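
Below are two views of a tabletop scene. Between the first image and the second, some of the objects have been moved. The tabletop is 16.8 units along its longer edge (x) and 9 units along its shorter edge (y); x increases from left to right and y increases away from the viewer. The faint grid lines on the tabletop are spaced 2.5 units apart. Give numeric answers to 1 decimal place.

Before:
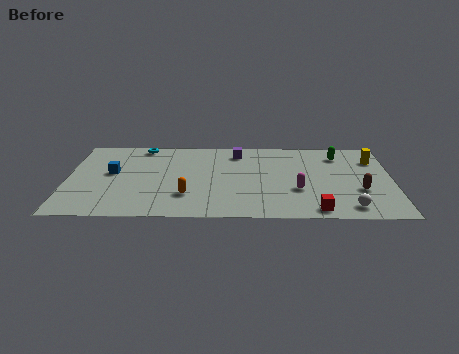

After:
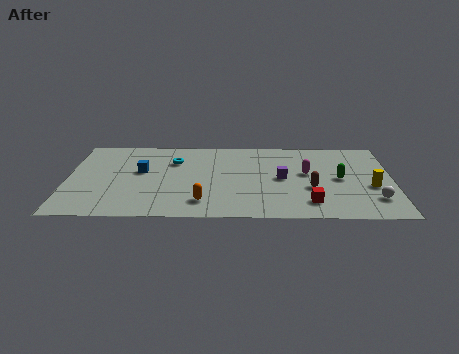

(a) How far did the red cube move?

0.9

The red cube moved from about (12.8, 1.0) to (12.5, 1.8), a distance of √(0.3² + 0.8²) ≈ 0.9.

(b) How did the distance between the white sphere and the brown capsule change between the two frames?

+1.4

Before: roughly 2.0 units apart; after: 3.4. That's 1.4 units further apart.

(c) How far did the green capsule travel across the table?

2.7

From (14.1, 7.2) to (14.1, 4.5), the green capsule covered √(0.0² + 2.7²) ≈ 2.7 units.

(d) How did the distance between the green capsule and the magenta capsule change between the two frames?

-2.8

They were about 4.6 units apart before and 1.8 after — 2.8 units closer together.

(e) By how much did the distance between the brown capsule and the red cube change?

-1.6

They were about 3.2 units apart before and 1.6 after — 1.6 units closer together.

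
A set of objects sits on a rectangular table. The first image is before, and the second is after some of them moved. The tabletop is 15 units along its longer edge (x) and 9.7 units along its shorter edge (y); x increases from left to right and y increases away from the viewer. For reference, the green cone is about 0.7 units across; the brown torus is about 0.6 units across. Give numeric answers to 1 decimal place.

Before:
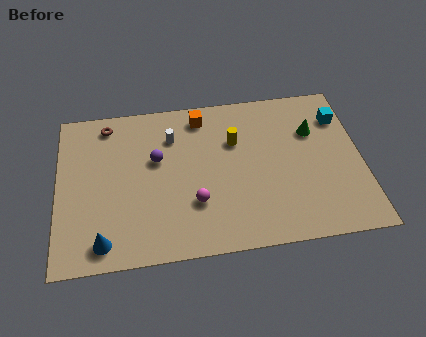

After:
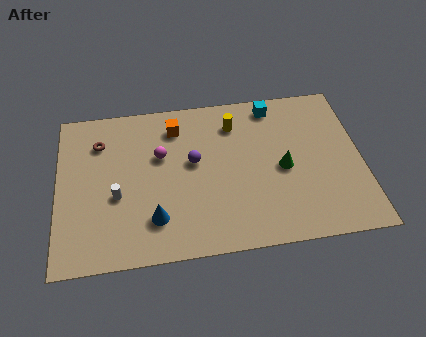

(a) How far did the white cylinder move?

4.3

The white cylinder moved from about (5.7, 7.2) to (2.9, 3.9), a distance of √(2.8² + 3.3²) ≈ 4.3.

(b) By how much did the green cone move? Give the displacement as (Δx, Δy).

(-1.6, -2.1)

From the two frames, the green cone sits at roughly (12.7, 6.6) before and (11.1, 4.5) after.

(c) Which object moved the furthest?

the white cylinder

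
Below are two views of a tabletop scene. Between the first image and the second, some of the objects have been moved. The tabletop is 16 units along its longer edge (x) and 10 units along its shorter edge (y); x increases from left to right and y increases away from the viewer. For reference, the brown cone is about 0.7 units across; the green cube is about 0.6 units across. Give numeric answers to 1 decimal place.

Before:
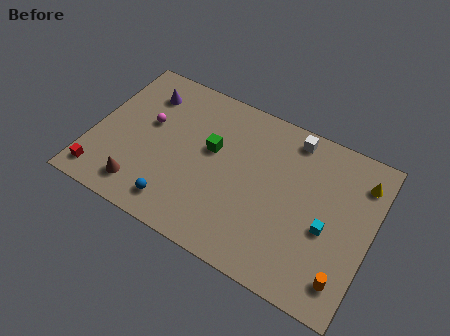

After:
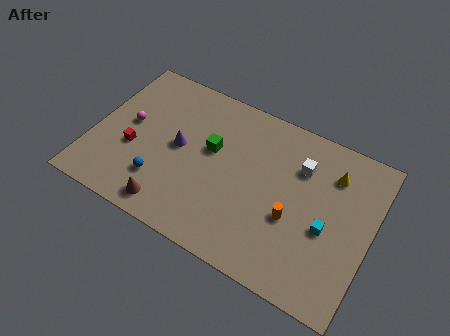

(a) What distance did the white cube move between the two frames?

1.7

From (11.0, 8.8) to (11.7, 7.2), the white cube covered √(0.7² + 1.6²) ≈ 1.7 units.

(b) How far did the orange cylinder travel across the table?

3.8

From (14.9, 1.8) to (11.7, 3.9), the orange cylinder covered √(3.2² + 2.1²) ≈ 3.8 units.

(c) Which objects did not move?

the cyan cube and the green cube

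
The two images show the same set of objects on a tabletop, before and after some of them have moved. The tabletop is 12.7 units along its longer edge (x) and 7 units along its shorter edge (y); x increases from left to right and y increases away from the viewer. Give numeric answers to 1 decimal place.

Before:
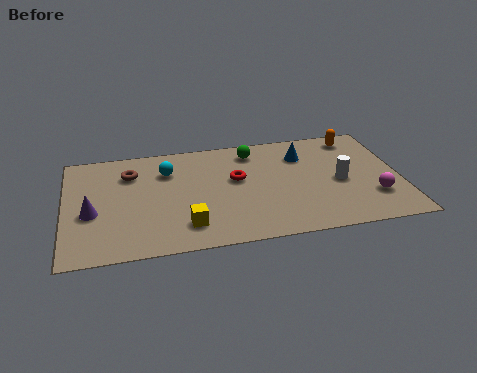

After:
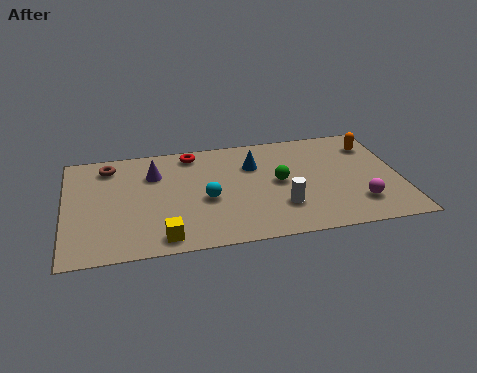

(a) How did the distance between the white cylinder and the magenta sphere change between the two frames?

+1.2

The distance was about 1.7 in the first image and 2.9 in the second, so they moved 1.2 units further apart.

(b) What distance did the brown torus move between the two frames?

1.0

The brown torus was near (2.5, 5.2) before and (1.7, 5.8) after, so it travelled √(0.8² + 0.6²) ≈ 1.0 units.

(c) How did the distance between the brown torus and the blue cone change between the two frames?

-1.0

Before: roughly 6.6 units apart; after: 5.6. That's 1.0 units closer together.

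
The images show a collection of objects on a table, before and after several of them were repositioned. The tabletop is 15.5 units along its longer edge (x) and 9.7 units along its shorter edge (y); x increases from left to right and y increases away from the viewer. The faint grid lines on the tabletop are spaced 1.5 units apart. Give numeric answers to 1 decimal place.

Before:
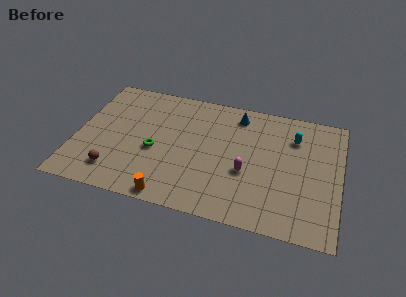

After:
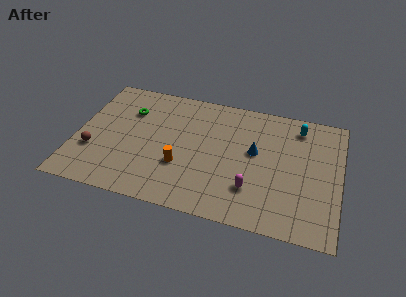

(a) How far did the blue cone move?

3.0

The blue cone moved from about (9.3, 8.2) to (10.5, 5.5), a distance of √(1.2² + 2.7²) ≈ 3.0.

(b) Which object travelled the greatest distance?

the green torus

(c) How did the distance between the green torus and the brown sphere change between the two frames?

+1.0

The distance was about 3.1 in the first image and 4.1 in the second, so they moved 1.0 units further apart.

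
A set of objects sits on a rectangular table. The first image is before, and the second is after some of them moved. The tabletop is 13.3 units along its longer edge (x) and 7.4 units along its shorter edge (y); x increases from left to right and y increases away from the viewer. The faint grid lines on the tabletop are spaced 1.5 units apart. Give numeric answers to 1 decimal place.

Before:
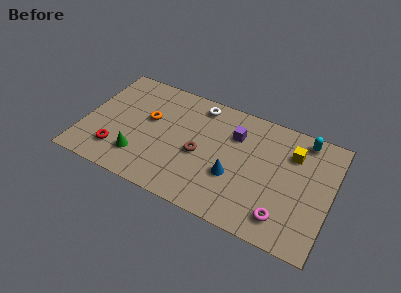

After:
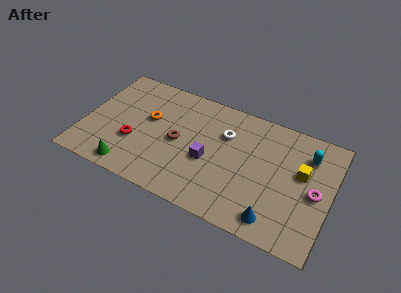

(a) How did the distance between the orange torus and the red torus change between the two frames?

-1.1

The distance was about 3.0 in the first image and 1.9 in the second, so they moved 1.1 units closer together.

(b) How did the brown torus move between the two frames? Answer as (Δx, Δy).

(-1.2, 0.3)

The brown torus started near (6.3, 3.3) and ended near (5.1, 3.6).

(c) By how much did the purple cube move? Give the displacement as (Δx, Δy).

(-1.2, -2.2)

The purple cube was at about (8.0, 5.3) and moved to about (6.8, 3.1).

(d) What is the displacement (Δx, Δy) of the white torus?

(1.6, -1.3)

The white torus started near (5.9, 6.4) and ended near (7.5, 5.1).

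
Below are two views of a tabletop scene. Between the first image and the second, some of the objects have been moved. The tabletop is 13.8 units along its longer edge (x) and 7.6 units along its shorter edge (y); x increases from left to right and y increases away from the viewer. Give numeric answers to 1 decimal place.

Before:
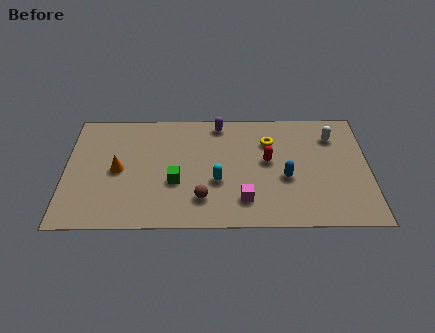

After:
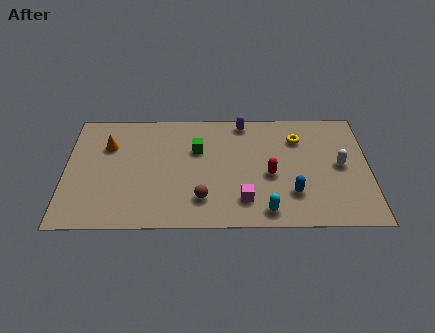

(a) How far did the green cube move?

2.3

From (5.0, 2.9) to (6.0, 5.0), the green cube covered √(1.0² + 2.1²) ≈ 2.3 units.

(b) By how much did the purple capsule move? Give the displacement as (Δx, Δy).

(1.1, 0.1)

The purple capsule was at about (7.0, 6.7) and moved to about (8.1, 6.8).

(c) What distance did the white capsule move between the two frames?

1.9

The white capsule moved from about (12.2, 5.8) to (12.5, 3.9), a distance of √(0.3² + 1.9²) ≈ 1.9.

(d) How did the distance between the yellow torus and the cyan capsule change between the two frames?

+1.4

They were about 3.5 units apart before and 4.9 after — 1.4 units further apart.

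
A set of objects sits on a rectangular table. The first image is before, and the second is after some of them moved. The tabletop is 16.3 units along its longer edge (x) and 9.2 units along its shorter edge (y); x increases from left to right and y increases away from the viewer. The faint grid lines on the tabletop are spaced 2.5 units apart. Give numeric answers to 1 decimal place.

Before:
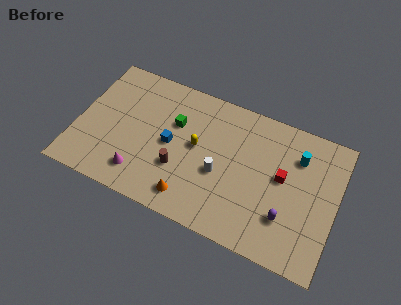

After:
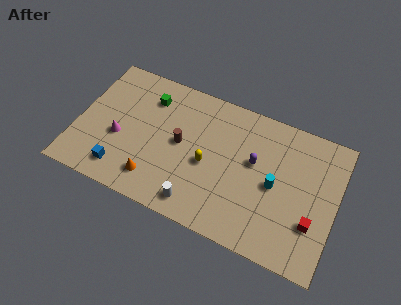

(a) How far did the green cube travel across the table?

2.1

The green cube was near (6.0, 6.0) before and (4.2, 7.1) after, so it travelled √(1.8² + 1.1²) ≈ 2.1 units.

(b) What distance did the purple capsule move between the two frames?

3.6

From (13.4, 2.6) to (11.1, 5.4), the purple capsule covered √(2.3² + 2.8²) ≈ 3.6 units.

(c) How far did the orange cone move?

2.3

From (7.5, 1.5) to (5.2, 1.8), the orange cone covered √(2.3² + 0.3²) ≈ 2.3 units.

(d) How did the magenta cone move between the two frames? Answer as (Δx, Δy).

(-1.6, 1.9)

From the two frames, the magenta cone sits at roughly (4.3, 1.8) before and (2.7, 3.7) after.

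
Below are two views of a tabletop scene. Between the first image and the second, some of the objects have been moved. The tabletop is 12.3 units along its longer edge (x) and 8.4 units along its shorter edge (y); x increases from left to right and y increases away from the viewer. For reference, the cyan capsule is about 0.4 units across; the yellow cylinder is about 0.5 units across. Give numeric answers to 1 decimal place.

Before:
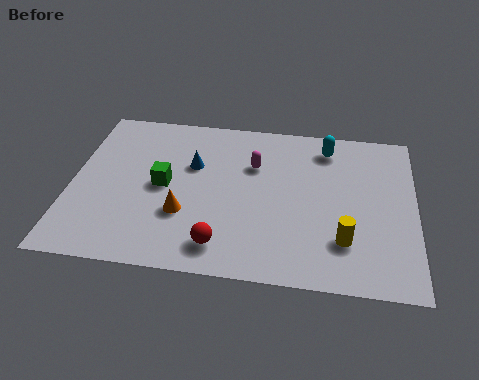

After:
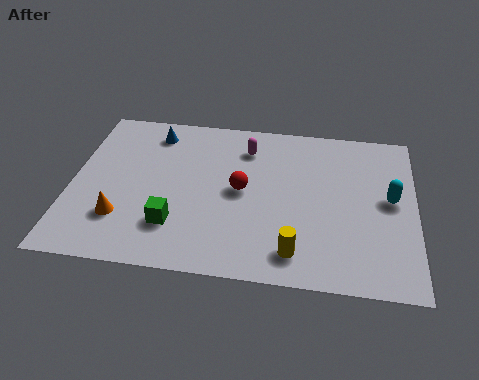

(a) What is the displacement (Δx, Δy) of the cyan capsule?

(2.3, -2.5)

The cyan capsule was at about (9.1, 7.0) and moved to about (11.4, 4.5).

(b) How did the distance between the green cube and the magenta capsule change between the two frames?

+1.5

Before: roughly 3.5 units apart; after: 5.0. That's 1.5 units further apart.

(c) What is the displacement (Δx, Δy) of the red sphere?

(0.6, 2.9)

From the two frames, the red sphere sits at roughly (5.5, 1.4) before and (6.1, 4.3) after.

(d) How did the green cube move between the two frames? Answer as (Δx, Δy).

(0.5, -2.0)

The green cube started near (3.3, 4.2) and ended near (3.8, 2.2).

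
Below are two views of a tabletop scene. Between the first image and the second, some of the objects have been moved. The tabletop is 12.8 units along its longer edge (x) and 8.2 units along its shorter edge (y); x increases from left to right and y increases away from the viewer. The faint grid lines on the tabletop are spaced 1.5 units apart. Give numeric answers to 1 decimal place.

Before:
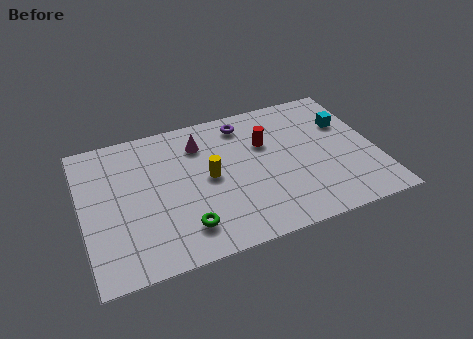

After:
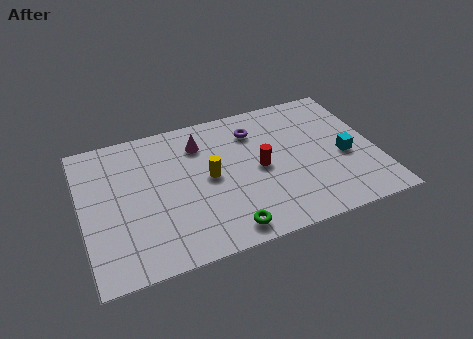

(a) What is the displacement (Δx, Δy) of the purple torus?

(0.4, -0.6)

The purple torus was at about (7.3, 6.9) and moved to about (7.7, 6.3).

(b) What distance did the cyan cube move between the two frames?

2.0

From (11.7, 5.5) to (11.4, 3.5), the cyan cube covered √(0.3² + 2.0²) ≈ 2.0 units.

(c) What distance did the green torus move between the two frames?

1.8

The green torus moved from about (4.2, 1.7) to (5.9, 1.0), a distance of √(1.7² + 0.7²) ≈ 1.8.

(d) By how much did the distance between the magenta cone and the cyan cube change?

+0.3

The distance was about 6.4 in the first image and 6.7 in the second, so they moved 0.3 units further apart.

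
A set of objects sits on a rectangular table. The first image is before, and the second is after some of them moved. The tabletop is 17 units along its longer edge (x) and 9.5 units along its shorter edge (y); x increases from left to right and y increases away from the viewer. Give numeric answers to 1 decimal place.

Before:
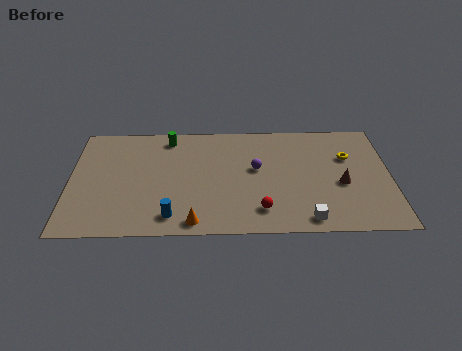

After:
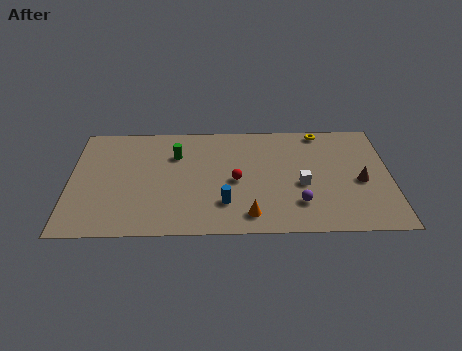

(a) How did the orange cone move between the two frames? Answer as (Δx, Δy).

(2.9, 0.5)

The orange cone was at about (6.6, 1.0) and moved to about (9.5, 1.5).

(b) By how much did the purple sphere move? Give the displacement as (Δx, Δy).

(2.2, -3.0)

The purple sphere started near (9.9, 5.4) and ended near (12.1, 2.4).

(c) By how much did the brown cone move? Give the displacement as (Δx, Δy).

(1.0, 0.2)

The brown cone started near (14.4, 4.0) and ended near (15.4, 4.2).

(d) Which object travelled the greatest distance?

the purple sphere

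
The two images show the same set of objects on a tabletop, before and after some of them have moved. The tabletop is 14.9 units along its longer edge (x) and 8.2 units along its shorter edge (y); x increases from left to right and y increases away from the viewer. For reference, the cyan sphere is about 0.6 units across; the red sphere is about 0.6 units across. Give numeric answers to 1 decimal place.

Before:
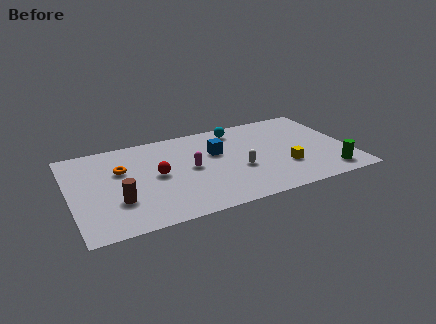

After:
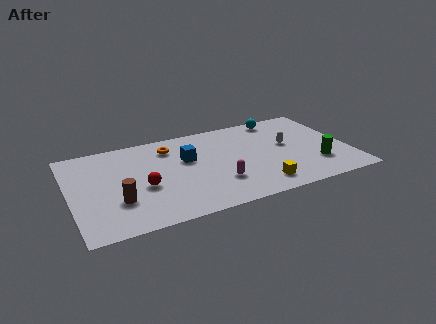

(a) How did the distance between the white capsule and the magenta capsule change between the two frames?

+1.9

Before: roughly 2.7 units apart; after: 4.6. That's 1.9 units further apart.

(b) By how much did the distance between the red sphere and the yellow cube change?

-0.6

Before: roughly 6.9 units apart; after: 6.3. That's 0.6 units closer together.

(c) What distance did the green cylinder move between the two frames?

1.1

The green cylinder moved from about (13.5, 1.3) to (13.0, 2.3), a distance of √(0.5² + 1.0²) ≈ 1.1.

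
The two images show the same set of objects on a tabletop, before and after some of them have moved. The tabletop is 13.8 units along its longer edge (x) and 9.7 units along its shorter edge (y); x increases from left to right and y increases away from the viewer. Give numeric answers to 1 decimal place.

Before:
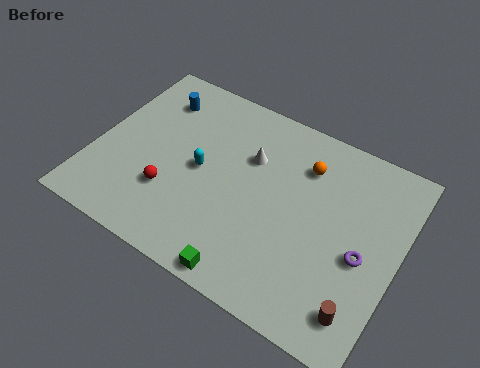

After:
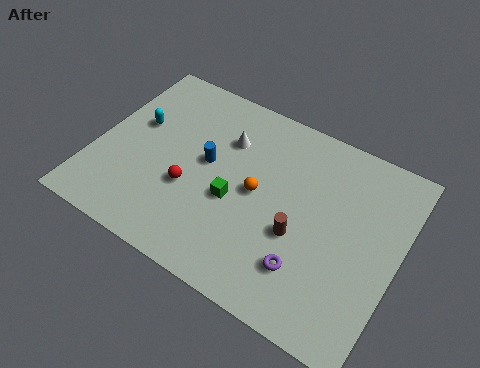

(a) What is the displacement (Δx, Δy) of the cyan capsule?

(-3.2, 1.0)

The cyan capsule started near (4.8, 4.8) and ended near (1.6, 5.8).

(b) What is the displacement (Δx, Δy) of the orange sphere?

(-1.8, -2.4)

The orange sphere was at about (9.2, 7.3) and moved to about (7.4, 4.9).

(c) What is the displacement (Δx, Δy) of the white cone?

(-1.2, 0.4)

The white cone started near (6.8, 6.5) and ended near (5.6, 6.9).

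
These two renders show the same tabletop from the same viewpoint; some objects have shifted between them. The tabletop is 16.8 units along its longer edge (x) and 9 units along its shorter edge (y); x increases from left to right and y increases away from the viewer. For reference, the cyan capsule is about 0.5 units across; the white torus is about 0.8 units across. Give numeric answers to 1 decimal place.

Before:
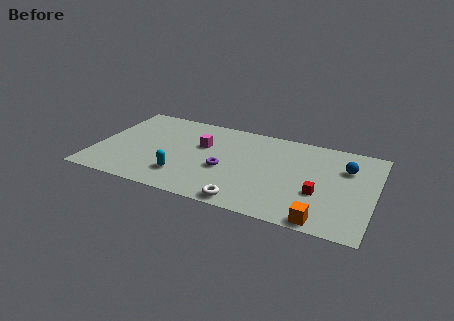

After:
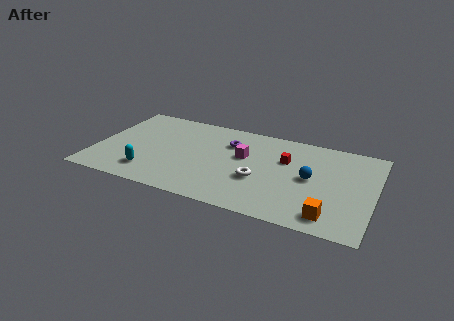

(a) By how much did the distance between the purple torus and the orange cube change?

+1.5

They were about 6.8 units apart before and 8.3 after — 1.5 units further apart.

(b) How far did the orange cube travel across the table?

0.7

The orange cube was near (14.0, 0.8) before and (14.4, 1.4) after, so it travelled √(0.4² + 0.6²) ≈ 0.7 units.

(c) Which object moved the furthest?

the red cube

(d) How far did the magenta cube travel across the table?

2.6

The magenta cube was near (6.3, 5.7) before and (8.9, 5.4) after, so it travelled √(2.6² + 0.3²) ≈ 2.6 units.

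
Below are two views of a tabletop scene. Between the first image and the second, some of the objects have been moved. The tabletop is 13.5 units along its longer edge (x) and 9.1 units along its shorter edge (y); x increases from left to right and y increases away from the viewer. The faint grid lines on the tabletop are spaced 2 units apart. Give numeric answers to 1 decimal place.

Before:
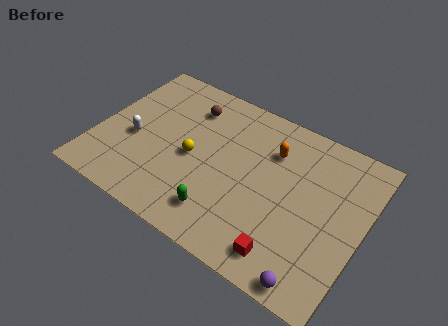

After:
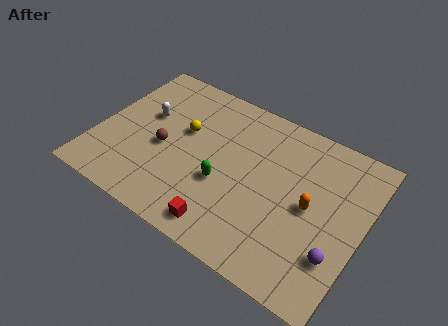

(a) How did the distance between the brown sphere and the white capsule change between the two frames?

-2.1

Before: roughly 4.0 units apart; after: 1.9. That's 2.1 units closer together.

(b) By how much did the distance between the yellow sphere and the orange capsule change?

+2.4

They were about 4.4 units apart before and 6.8 after — 2.4 units further apart.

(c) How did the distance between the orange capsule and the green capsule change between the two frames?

-0.7

The distance was about 5.1 in the first image and 4.4 in the second, so they moved 0.7 units closer together.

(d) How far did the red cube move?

3.1

The red cube was near (10.2, 1.4) before and (7.1, 1.2) after, so it travelled √(3.1² + 0.2²) ≈ 3.1 units.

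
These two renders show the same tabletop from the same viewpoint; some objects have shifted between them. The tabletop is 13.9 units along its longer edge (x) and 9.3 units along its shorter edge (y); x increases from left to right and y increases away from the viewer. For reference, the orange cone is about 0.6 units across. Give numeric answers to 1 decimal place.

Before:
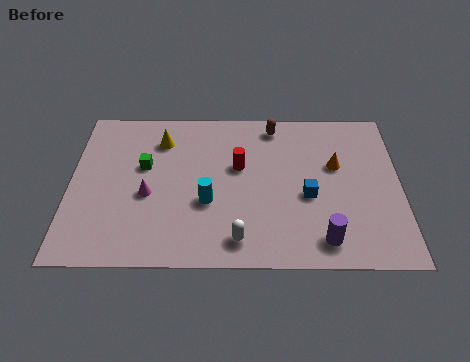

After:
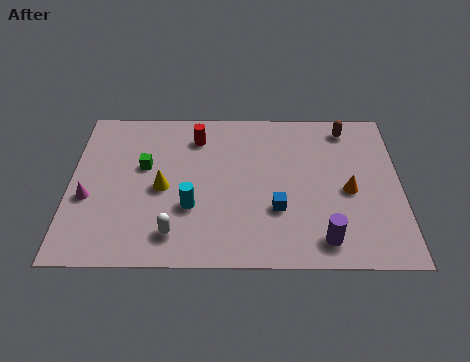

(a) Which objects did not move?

the green cube and the purple cylinder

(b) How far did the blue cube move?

1.5

The blue cube was near (10.0, 3.9) before and (8.7, 3.1) after, so it travelled √(1.3² + 0.8²) ≈ 1.5 units.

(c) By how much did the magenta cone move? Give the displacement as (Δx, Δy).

(-2.5, -0.2)

From the two frames, the magenta cone sits at roughly (3.3, 3.9) before and (0.8, 3.7) after.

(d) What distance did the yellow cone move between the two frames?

2.9

From (3.8, 7.2) to (3.9, 4.3), the yellow cone covered √(0.1² + 2.9²) ≈ 2.9 units.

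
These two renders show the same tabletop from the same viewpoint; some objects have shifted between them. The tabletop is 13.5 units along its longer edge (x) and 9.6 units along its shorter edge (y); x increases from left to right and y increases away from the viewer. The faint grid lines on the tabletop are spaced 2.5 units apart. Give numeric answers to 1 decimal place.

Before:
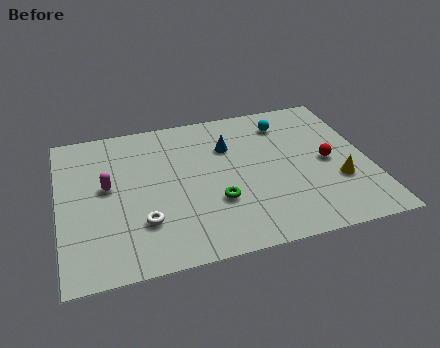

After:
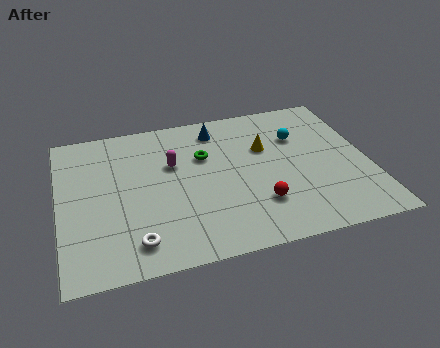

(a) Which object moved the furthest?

the yellow cone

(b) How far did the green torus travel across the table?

3.1

The green torus was near (6.7, 3.2) before and (6.4, 6.3) after, so it travelled √(0.3² + 3.1²) ≈ 3.1 units.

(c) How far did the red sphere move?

3.8

The red sphere moved from about (11.7, 4.6) to (8.5, 2.6), a distance of √(3.2² + 2.0²) ≈ 3.8.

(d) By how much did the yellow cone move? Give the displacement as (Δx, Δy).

(-2.9, 3.0)

The yellow cone was at about (12.0, 3.2) and moved to about (9.1, 6.2).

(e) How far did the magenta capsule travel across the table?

3.0

The magenta capsule moved from about (2.1, 5.3) to (5.0, 6.1), a distance of √(2.9² + 0.8²) ≈ 3.0.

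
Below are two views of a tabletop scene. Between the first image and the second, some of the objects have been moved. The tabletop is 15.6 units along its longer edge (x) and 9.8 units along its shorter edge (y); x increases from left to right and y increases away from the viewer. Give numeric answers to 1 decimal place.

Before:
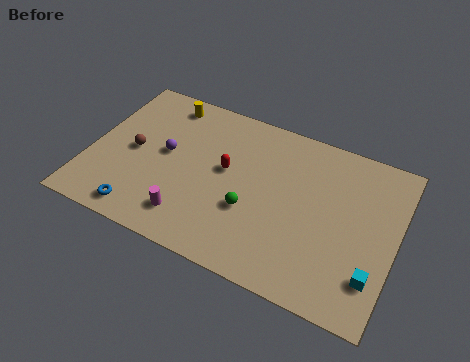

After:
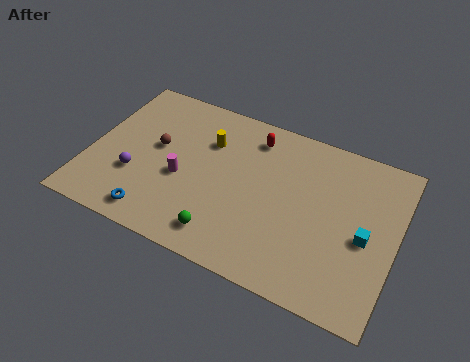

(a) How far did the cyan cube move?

2.1

From (14.7, 2.4) to (14.1, 4.4), the cyan cube covered √(0.6² + 2.0²) ≈ 2.1 units.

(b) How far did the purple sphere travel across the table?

2.4

The purple sphere was near (3.8, 5.3) before and (2.5, 3.3) after, so it travelled √(1.3² + 2.0²) ≈ 2.4 units.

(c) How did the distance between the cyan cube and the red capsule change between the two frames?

-1.3

The distance was about 8.4 in the first image and 7.1 in the second, so they moved 1.3 units closer together.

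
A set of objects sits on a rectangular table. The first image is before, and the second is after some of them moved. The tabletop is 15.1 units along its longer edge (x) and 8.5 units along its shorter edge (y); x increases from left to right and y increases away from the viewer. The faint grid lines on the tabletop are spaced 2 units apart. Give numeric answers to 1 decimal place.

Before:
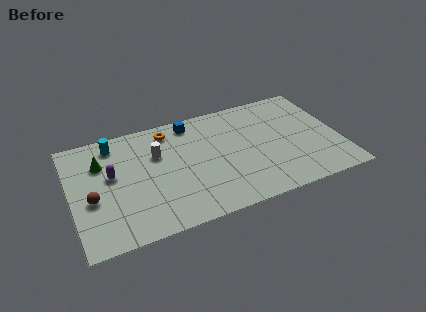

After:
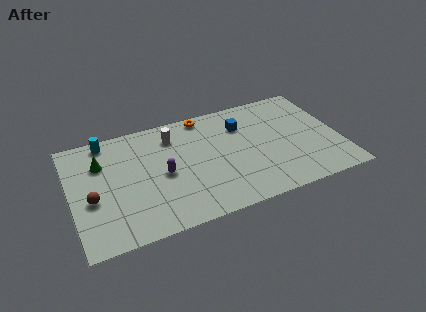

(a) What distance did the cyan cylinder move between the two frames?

0.6

The cyan cylinder moved from about (2.6, 7.2) to (2.2, 7.6), a distance of √(0.4² + 0.4²) ≈ 0.6.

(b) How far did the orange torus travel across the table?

2.2

The orange torus was near (5.7, 7.2) before and (7.8, 7.7) after, so it travelled √(2.1² + 0.5²) ≈ 2.2 units.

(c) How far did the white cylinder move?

1.5

The white cylinder was near (4.9, 5.6) before and (5.9, 6.7) after, so it travelled √(1.0² + 1.1²) ≈ 1.5 units.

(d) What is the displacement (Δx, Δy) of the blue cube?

(2.8, -1.2)

The blue cube was at about (7.0, 7.4) and moved to about (9.8, 6.2).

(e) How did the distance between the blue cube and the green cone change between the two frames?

+2.6

They were about 5.4 units apart before and 8.0 after — 2.6 units further apart.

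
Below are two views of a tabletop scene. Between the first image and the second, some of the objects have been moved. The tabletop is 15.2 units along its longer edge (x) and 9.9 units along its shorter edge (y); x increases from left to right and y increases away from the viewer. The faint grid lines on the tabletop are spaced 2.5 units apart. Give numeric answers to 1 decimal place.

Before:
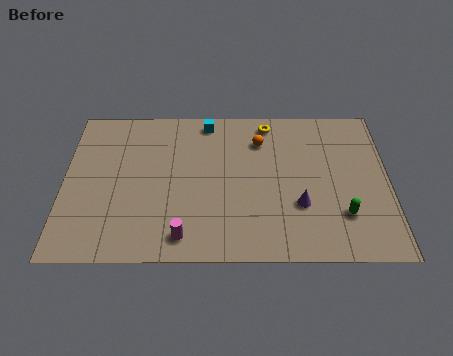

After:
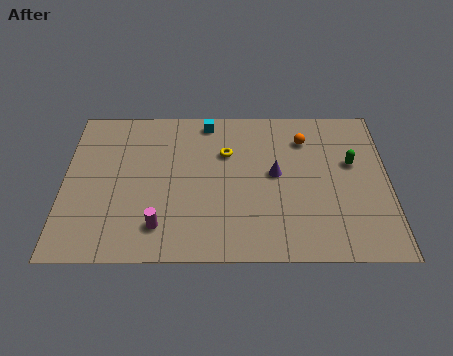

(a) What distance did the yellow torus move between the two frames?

2.8

From (9.6, 8.7) to (7.6, 6.7), the yellow torus covered √(2.0² + 2.0²) ≈ 2.8 units.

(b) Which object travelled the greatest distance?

the green capsule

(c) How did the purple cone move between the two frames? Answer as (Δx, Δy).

(-1.1, 2.0)

The purple cone was at about (11.0, 3.3) and moved to about (9.9, 5.3).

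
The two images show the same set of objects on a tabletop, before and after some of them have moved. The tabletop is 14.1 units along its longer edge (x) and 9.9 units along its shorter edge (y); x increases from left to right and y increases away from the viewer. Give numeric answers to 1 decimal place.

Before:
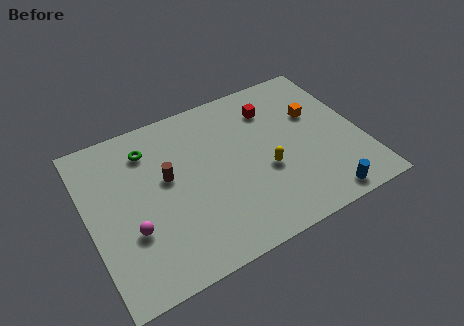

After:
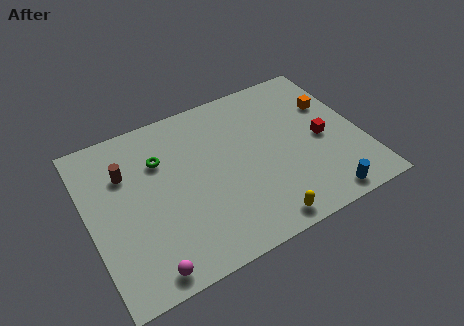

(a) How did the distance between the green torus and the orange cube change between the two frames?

+0.3

Before: roughly 8.7 units apart; after: 9.0. That's 0.3 units further apart.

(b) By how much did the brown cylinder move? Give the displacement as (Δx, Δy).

(-2.0, 1.2)

The brown cylinder was at about (4.1, 5.7) and moved to about (2.1, 6.9).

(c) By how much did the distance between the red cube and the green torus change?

+2.0

The distance was about 6.5 in the first image and 8.5 in the second, so they moved 2.0 units further apart.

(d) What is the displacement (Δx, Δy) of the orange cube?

(0.9, 0.3)

The orange cube started near (12.0, 6.3) and ended near (12.9, 6.6).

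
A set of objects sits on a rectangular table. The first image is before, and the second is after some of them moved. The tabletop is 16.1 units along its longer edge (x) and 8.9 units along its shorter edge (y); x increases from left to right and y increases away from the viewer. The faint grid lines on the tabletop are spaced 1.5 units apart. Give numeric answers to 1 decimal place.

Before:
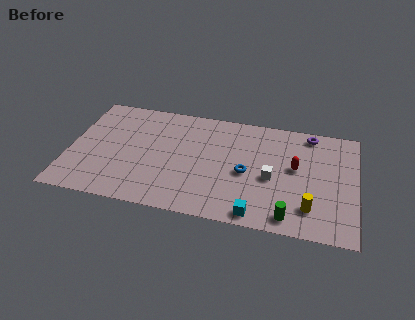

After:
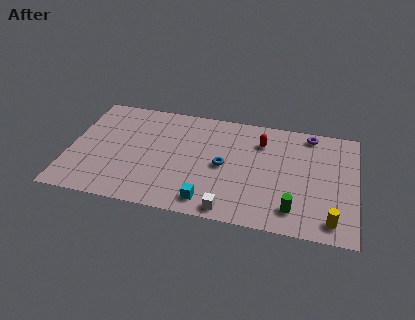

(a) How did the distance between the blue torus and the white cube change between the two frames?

+2.0

Before: roughly 1.4 units apart; after: 3.4. That's 2.0 units further apart.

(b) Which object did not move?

the purple torus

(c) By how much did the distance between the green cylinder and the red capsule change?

+1.5

Before: roughly 3.9 units apart; after: 5.4. That's 1.5 units further apart.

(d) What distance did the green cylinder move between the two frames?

0.6

From (12.5, 1.1) to (12.7, 1.7), the green cylinder covered √(0.2² + 0.6²) ≈ 0.6 units.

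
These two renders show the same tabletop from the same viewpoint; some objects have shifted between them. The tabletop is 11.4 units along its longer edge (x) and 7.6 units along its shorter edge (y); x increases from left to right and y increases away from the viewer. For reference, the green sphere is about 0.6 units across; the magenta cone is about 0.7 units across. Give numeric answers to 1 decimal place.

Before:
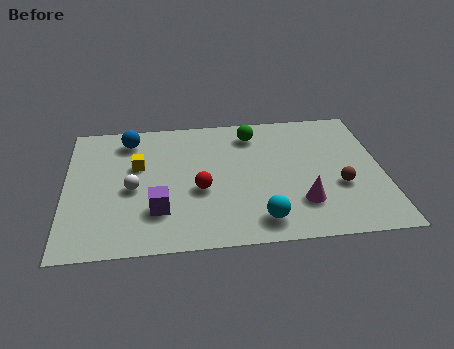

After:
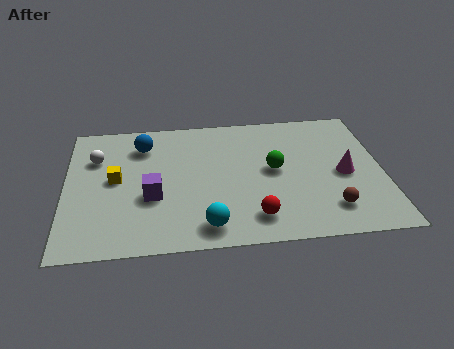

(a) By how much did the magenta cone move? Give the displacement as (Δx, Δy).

(1.6, 1.5)

The magenta cone was at about (8.4, 2.0) and moved to about (10.0, 3.5).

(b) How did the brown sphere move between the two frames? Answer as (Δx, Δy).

(-0.4, -1.2)

The brown sphere was at about (9.8, 2.8) and moved to about (9.4, 1.6).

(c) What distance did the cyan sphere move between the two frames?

1.9

The cyan sphere moved from about (6.9, 1.2) to (5.0, 1.1), a distance of √(1.9² + 0.1²) ≈ 1.9.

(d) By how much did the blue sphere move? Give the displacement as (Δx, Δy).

(0.5, -0.4)

The blue sphere was at about (2.3, 6.3) and moved to about (2.8, 5.9).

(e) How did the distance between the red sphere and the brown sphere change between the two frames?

-2.3

They were about 5.0 units apart before and 2.7 after — 2.3 units closer together.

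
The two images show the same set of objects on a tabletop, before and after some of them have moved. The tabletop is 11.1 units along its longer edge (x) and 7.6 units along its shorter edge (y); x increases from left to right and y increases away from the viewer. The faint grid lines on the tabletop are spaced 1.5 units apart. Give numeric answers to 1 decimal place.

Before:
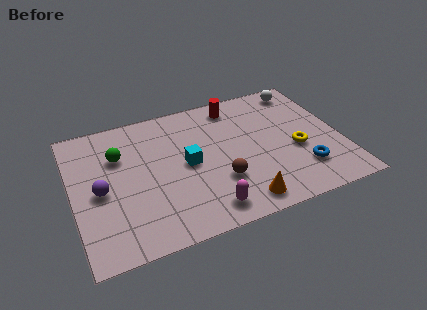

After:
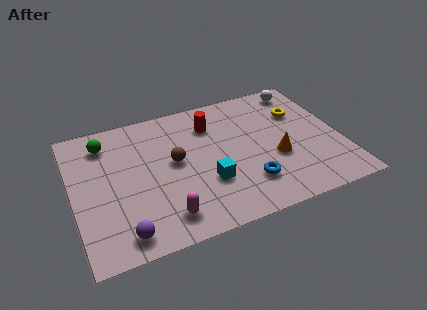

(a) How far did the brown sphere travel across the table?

2.4

The brown sphere moved from about (5.9, 2.4) to (4.2, 4.1), a distance of √(1.7² + 1.7²) ≈ 2.4.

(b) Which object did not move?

the white sphere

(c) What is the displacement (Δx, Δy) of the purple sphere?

(0.7, -2.5)

The purple sphere was at about (1.1, 3.5) and moved to about (1.8, 1.0).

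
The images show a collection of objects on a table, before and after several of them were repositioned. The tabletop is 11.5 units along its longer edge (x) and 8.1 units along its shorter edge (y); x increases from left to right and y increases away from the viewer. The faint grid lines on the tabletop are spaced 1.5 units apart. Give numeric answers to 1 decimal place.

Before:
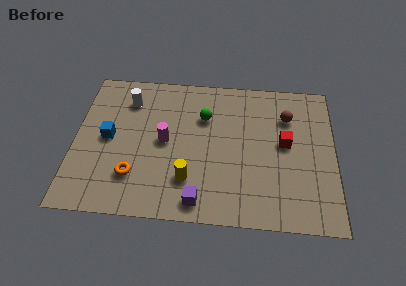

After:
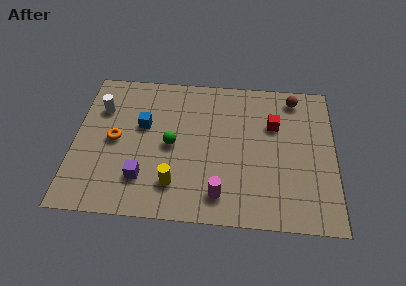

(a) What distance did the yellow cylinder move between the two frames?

0.7

From (5.1, 2.1) to (4.5, 1.8), the yellow cylinder covered √(0.6² + 0.3²) ≈ 0.7 units.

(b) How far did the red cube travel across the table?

1.1

The red cube was near (9.3, 4.4) before and (8.8, 5.4) after, so it travelled √(0.5² + 1.0²) ≈ 1.1 units.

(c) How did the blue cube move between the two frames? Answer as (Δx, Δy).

(1.5, 0.8)

The blue cube was at about (1.5, 4.1) and moved to about (3.0, 4.9).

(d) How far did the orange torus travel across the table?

2.1

From (2.7, 2.1) to (1.8, 4.0), the orange torus covered √(0.9² + 1.9²) ≈ 2.1 units.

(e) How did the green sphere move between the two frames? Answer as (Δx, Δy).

(-1.4, -1.7)

From the two frames, the green sphere sits at roughly (5.7, 5.6) before and (4.3, 3.9) after.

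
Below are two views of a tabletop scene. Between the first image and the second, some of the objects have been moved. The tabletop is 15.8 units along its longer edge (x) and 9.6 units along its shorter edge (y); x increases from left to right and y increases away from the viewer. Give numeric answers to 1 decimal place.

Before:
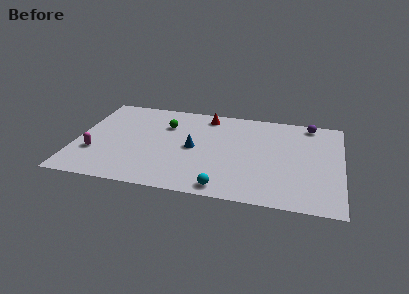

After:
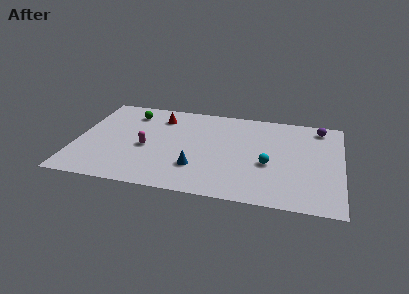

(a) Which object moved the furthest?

the cyan sphere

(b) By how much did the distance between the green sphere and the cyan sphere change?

+2.4

They were about 6.9 units apart before and 9.3 after — 2.4 units further apart.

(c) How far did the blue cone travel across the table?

2.0

The blue cone was near (7.0, 4.7) before and (7.3, 2.7) after, so it travelled √(0.3² + 2.0²) ≈ 2.0 units.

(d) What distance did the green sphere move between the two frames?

2.4

The green sphere moved from about (5.2, 6.8) to (3.0, 7.7), a distance of √(2.2² + 0.9²) ≈ 2.4.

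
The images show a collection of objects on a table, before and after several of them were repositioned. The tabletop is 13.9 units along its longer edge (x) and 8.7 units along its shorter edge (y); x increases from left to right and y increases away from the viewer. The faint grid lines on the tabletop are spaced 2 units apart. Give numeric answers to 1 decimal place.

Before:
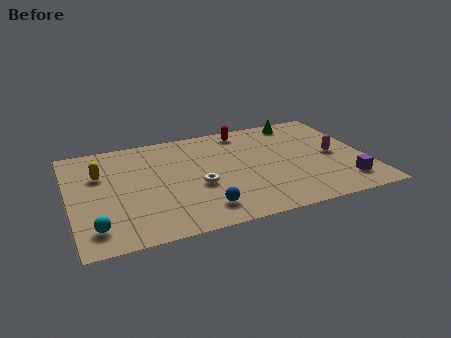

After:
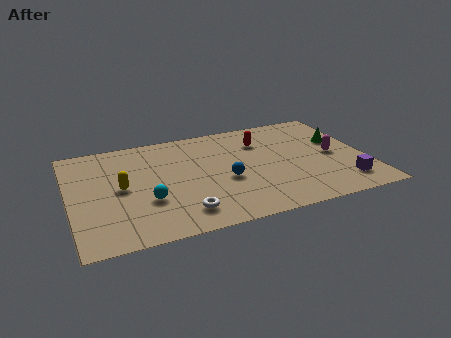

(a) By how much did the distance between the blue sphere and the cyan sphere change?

-1.2

Before: roughly 4.9 units apart; after: 3.7. That's 1.2 units closer together.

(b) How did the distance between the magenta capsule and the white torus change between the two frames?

+1.3

Before: roughly 6.5 units apart; after: 7.8. That's 1.3 units further apart.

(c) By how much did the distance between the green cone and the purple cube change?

-2.5

Before: roughly 6.2 units apart; after: 3.7. That's 2.5 units closer together.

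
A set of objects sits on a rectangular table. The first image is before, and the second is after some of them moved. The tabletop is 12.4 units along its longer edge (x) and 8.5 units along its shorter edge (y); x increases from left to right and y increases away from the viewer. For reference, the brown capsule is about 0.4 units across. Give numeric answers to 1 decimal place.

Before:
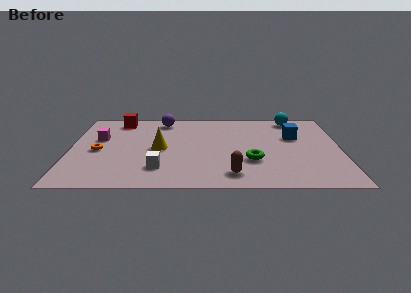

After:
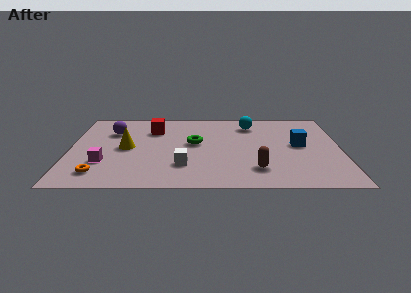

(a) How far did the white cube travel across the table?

1.1

The white cube was near (4.1, 2.0) before and (5.2, 2.3) after, so it travelled √(1.1² + 0.3²) ≈ 1.1 units.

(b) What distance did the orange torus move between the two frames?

2.4

The orange torus was near (1.3, 3.9) before and (1.4, 1.5) after, so it travelled √(0.1² + 2.4²) ≈ 2.4 units.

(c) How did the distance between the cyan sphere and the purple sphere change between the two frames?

+0.3

They were about 6.1 units apart before and 6.4 after — 0.3 units further apart.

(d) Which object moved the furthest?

the green torus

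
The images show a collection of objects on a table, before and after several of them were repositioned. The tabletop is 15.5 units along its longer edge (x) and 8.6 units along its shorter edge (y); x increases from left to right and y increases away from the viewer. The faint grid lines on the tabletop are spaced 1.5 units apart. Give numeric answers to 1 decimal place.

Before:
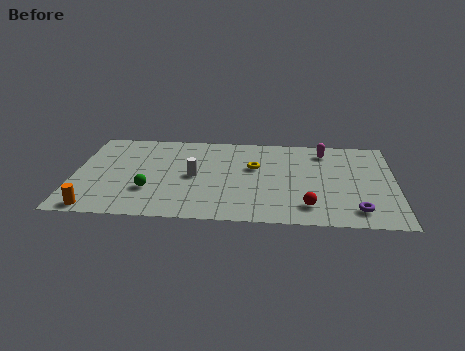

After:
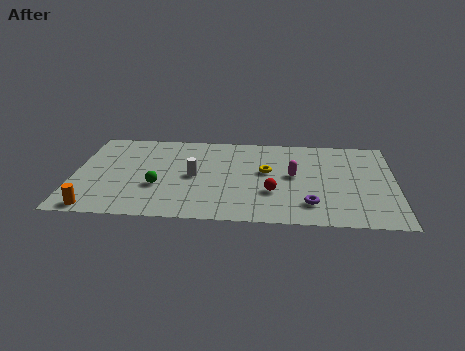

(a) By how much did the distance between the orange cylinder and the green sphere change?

+0.6

They were about 3.1 units apart before and 3.7 after — 0.6 units further apart.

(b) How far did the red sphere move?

2.1

From (11.3, 1.7) to (9.6, 2.9), the red sphere covered √(1.7² + 1.2²) ≈ 2.1 units.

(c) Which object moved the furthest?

the magenta capsule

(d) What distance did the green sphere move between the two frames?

0.6

From (3.7, 2.7) to (4.1, 3.1), the green sphere covered √(0.4² + 0.4²) ≈ 0.6 units.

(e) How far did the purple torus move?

2.2

The purple torus was near (13.6, 1.5) before and (11.4, 1.9) after, so it travelled √(2.2² + 0.4²) ≈ 2.2 units.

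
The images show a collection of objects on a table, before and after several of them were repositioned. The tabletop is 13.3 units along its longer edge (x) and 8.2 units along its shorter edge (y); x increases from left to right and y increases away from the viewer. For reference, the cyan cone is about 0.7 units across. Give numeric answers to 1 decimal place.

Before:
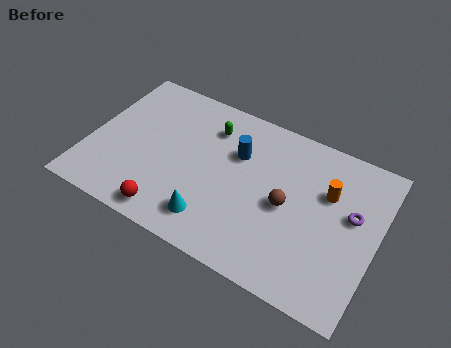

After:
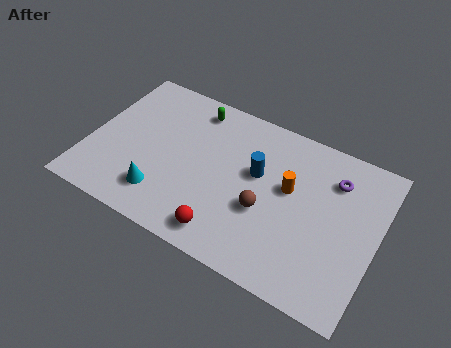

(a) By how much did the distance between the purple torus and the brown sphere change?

+1.1

They were about 3.0 units apart before and 4.1 after — 1.1 units further apart.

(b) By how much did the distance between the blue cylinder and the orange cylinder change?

-2.7

They were about 4.2 units apart before and 1.5 after — 2.7 units closer together.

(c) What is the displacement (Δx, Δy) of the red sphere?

(2.6, 0.2)

The red sphere started near (4.2, 1.0) and ended near (6.8, 1.2).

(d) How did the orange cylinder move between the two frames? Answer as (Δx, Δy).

(-1.7, -0.6)

The orange cylinder started near (10.9, 5.4) and ended near (9.2, 4.8).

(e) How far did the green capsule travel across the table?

1.1

The green capsule was near (5.3, 6.3) before and (4.4, 7.0) after, so it travelled √(0.9² + 0.7²) ≈ 1.1 units.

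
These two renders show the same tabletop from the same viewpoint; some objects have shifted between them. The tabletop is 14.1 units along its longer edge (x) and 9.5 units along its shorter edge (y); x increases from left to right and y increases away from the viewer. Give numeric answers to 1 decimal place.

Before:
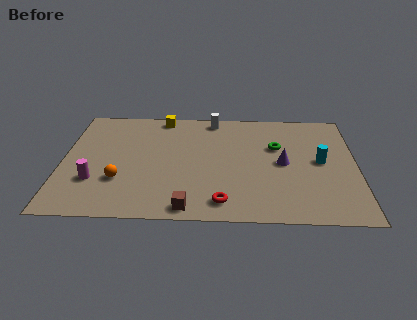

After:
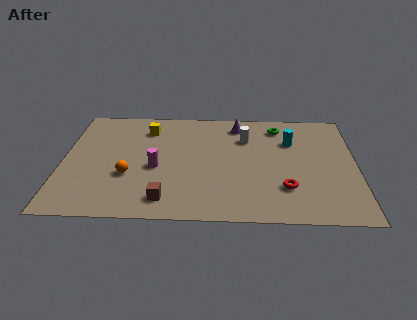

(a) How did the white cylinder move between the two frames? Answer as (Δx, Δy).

(1.6, -1.7)

From the two frames, the white cylinder sits at roughly (7.2, 8.5) before and (8.8, 6.8) after.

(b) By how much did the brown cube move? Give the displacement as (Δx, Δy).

(-1.1, 0.6)

The brown cube was at about (6.1, 0.9) and moved to about (5.0, 1.5).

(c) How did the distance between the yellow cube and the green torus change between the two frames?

+0.3

Before: roughly 6.1 units apart; after: 6.4. That's 0.3 units further apart.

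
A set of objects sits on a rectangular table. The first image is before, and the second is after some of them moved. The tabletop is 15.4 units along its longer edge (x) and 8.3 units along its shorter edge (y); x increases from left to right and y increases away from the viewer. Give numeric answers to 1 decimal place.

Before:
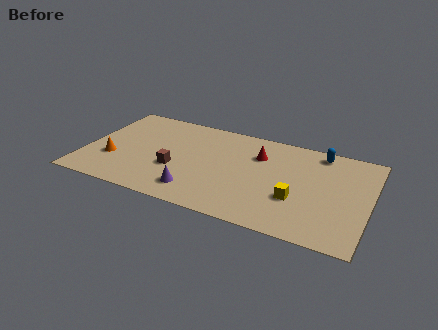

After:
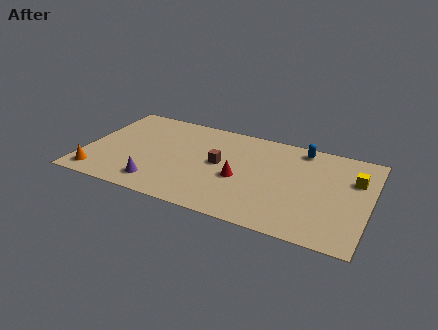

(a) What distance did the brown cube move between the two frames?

2.6

The brown cube was near (5.0, 3.1) before and (7.3, 4.4) after, so it travelled √(2.3² + 1.3²) ≈ 2.6 units.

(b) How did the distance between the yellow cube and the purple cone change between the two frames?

+5.6

They were about 5.5 units apart before and 11.1 after — 5.6 units further apart.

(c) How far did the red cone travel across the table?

2.5

The red cone moved from about (9.3, 5.9) to (8.5, 3.5), a distance of √(0.8² + 2.4²) ≈ 2.5.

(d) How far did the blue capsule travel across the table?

1.0

The blue capsule was near (12.5, 7.3) before and (11.5, 7.3) after, so it travelled √(1.0² + 0.0²) ≈ 1.0 units.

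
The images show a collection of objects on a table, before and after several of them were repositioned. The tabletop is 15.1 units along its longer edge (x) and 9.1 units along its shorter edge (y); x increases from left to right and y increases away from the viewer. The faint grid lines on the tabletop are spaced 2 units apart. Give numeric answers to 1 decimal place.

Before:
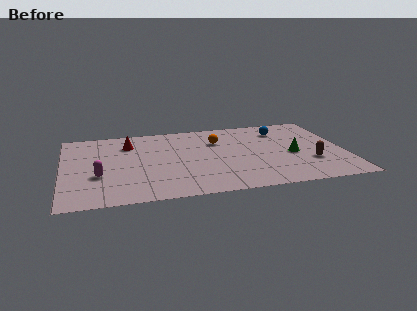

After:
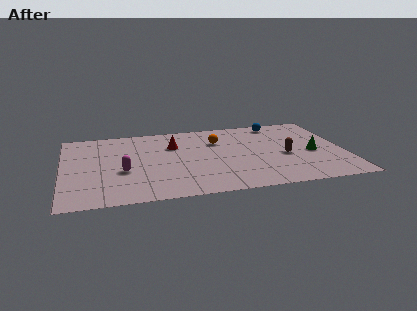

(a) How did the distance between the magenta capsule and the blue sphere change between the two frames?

-1.0

They were about 10.7 units apart before and 9.7 after — 1.0 units closer together.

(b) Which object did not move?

the orange sphere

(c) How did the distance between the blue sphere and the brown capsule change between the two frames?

-0.3

Before: roughly 4.4 units apart; after: 4.1. That's 0.3 units closer together.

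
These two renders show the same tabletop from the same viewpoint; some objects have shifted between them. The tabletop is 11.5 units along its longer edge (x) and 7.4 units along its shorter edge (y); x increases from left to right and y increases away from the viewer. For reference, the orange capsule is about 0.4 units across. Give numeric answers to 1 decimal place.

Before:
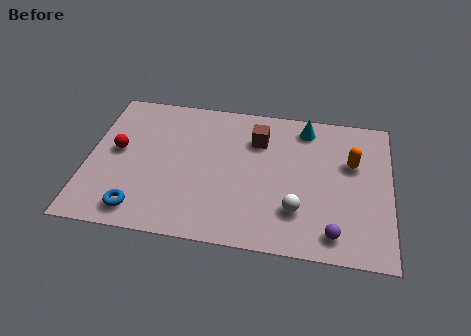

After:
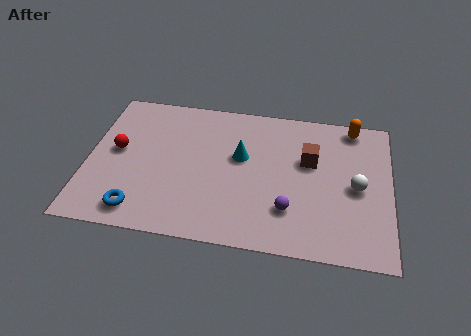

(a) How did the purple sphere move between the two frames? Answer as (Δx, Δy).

(-1.7, 0.9)

From the two frames, the purple sphere sits at roughly (9.4, 1.1) before and (7.7, 2.0) after.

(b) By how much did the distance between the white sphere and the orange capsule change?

-0.3

The distance was about 3.4 in the first image and 3.1 in the second, so they moved 0.3 units closer together.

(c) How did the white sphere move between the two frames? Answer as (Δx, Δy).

(2.2, 1.5)

The white sphere started near (8.0, 2.0) and ended near (10.2, 3.5).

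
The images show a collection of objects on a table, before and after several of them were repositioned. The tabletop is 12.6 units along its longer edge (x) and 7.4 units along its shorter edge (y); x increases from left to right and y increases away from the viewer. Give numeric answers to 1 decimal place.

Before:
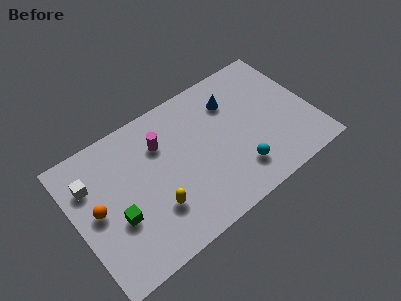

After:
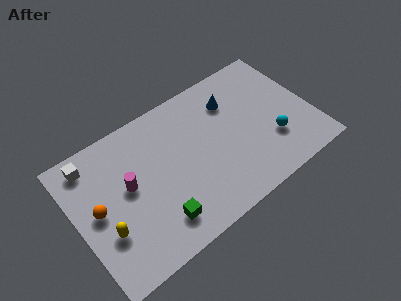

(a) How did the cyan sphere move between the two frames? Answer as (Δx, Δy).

(2.0, 0.6)

The cyan sphere was at about (8.3, 1.7) and moved to about (10.3, 2.3).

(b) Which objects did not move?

the blue cone and the orange sphere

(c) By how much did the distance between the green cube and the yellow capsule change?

+0.8

Before: roughly 2.0 units apart; after: 2.8. That's 0.8 units further apart.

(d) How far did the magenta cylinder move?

2.3

The magenta cylinder moved from about (4.8, 5.3) to (2.8, 4.1), a distance of √(2.0² + 1.2²) ≈ 2.3.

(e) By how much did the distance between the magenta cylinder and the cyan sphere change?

+2.7

The distance was about 5.0 in the first image and 7.7 in the second, so they moved 2.7 units further apart.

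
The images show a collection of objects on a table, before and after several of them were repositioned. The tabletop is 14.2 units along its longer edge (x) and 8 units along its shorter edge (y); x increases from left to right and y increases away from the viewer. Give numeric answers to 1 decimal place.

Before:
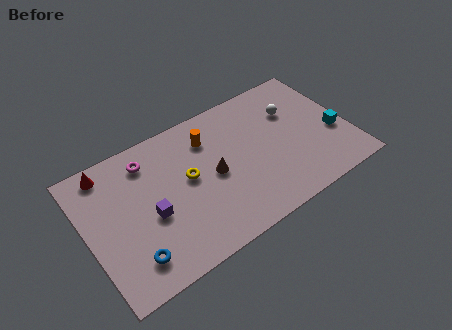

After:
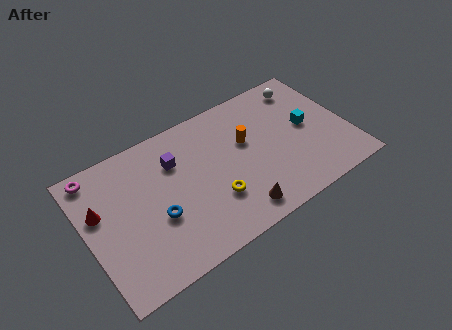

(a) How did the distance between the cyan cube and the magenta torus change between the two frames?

+1.2

The distance was about 10.4 in the first image and 11.6 in the second, so they moved 1.2 units further apart.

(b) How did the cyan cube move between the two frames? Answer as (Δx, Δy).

(-1.3, 1.1)

The cyan cube was at about (13.4, 3.1) and moved to about (12.1, 4.2).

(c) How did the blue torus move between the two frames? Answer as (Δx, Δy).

(1.6, 1.5)

The blue torus was at about (2.0, 1.6) and moved to about (3.6, 3.1).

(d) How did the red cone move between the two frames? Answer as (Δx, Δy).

(-0.7, -2.0)

The red cone was at about (1.5, 7.0) and moved to about (0.8, 5.0).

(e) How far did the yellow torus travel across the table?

2.2

From (5.5, 4.4) to (6.6, 2.5), the yellow torus covered √(1.1² + 1.9²) ≈ 2.2 units.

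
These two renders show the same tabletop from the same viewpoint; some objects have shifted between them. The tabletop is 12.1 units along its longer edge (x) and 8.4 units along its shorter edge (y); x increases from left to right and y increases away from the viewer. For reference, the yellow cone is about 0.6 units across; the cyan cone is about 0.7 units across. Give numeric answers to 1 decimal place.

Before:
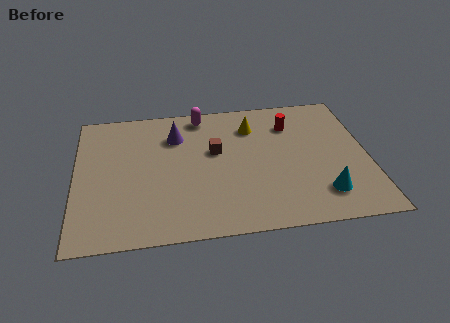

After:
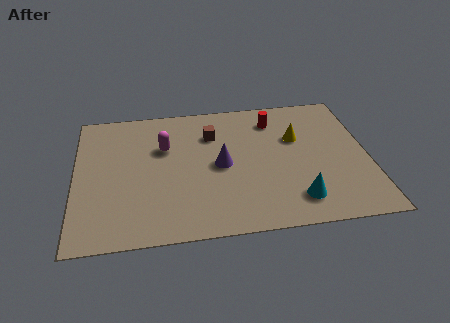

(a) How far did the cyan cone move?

1.1

The cyan cone moved from about (10.1, 1.8) to (9.0, 1.6), a distance of √(1.1² + 0.2²) ≈ 1.1.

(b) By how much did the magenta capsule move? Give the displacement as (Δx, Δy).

(-1.6, -1.9)

From the two frames, the magenta capsule sits at roughly (5.3, 7.4) before and (3.7, 5.5) after.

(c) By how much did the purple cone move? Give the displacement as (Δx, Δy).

(1.8, -2.1)

From the two frames, the purple cone sits at roughly (4.2, 6.2) before and (6.0, 4.1) after.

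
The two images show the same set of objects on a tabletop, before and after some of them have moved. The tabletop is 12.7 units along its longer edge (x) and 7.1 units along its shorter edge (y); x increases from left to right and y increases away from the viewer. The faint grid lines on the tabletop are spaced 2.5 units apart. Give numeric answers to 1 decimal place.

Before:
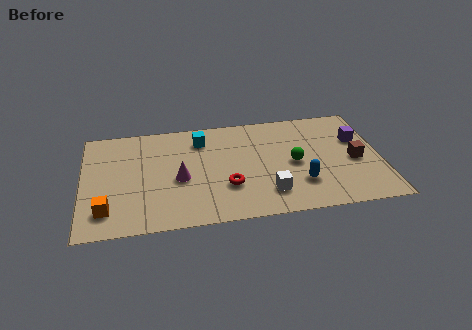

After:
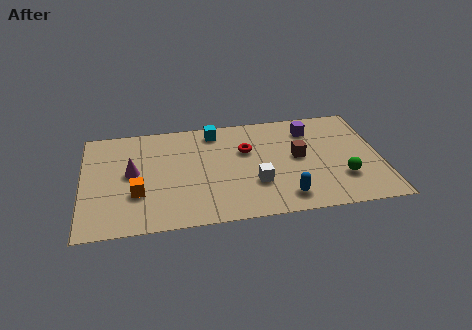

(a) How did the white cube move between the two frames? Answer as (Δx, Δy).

(-0.5, 0.7)

The white cube started near (7.8, 1.6) and ended near (7.3, 2.3).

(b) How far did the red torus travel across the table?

2.5

The red torus was near (6.1, 2.3) before and (7.0, 4.6) after, so it travelled √(0.9² + 2.3²) ≈ 2.5 units.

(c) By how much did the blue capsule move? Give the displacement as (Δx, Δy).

(-0.7, -0.8)

The blue capsule was at about (9.2, 2.0) and moved to about (8.5, 1.2).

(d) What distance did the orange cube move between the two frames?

1.6

The orange cube was near (1.0, 1.5) before and (2.3, 2.4) after, so it travelled √(1.3² + 0.9²) ≈ 1.6 units.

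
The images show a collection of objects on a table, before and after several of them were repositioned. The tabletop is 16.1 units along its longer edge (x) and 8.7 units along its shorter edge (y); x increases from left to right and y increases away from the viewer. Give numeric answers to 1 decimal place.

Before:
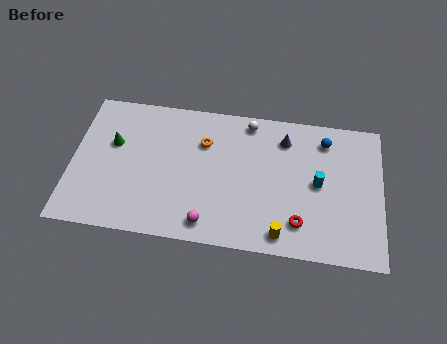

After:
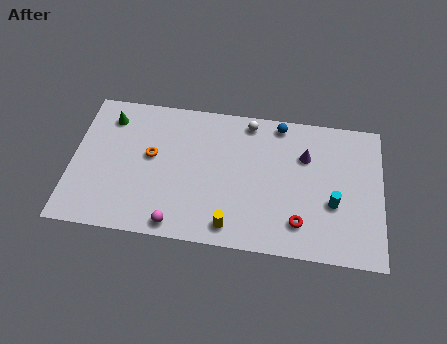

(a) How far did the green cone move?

1.6

The green cone was near (2.1, 5.4) before and (1.8, 7.0) after, so it travelled √(0.3² + 1.6²) ≈ 1.6 units.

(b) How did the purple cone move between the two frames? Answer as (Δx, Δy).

(1.1, -0.9)

From the two frames, the purple cone sits at roughly (11.0, 6.9) before and (12.1, 6.0) after.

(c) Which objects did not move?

the red torus and the white sphere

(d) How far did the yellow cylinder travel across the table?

2.6

The yellow cylinder moved from about (11.0, 1.1) to (8.4, 1.2), a distance of √(2.6² + 0.1²) ≈ 2.6.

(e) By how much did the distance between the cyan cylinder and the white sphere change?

+1.3

The distance was about 5.0 in the first image and 6.3 in the second, so they moved 1.3 units further apart.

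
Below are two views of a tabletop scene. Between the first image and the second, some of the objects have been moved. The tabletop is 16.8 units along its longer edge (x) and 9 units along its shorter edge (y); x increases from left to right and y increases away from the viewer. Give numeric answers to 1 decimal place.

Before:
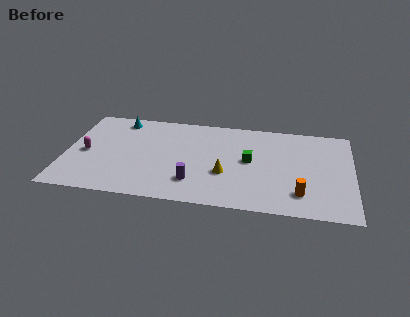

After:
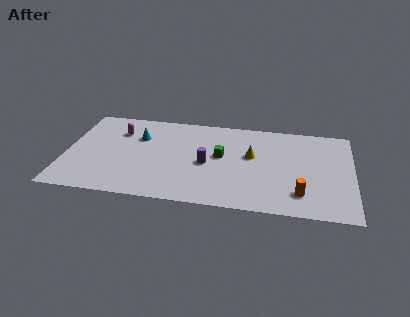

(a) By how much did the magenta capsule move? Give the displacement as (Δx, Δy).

(1.8, 2.4)

The magenta capsule was at about (1.2, 4.2) and moved to about (3.0, 6.6).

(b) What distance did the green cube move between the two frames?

1.7

The green cube moved from about (10.8, 4.8) to (9.1, 5.0), a distance of √(1.7² + 0.2²) ≈ 1.7.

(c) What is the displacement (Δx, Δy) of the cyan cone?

(1.2, -1.6)

From the two frames, the cyan cone sits at roughly (3.0, 7.8) before and (4.2, 6.2) after.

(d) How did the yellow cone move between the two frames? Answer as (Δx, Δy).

(1.5, 2.0)

The yellow cone was at about (9.4, 3.3) and moved to about (10.9, 5.3).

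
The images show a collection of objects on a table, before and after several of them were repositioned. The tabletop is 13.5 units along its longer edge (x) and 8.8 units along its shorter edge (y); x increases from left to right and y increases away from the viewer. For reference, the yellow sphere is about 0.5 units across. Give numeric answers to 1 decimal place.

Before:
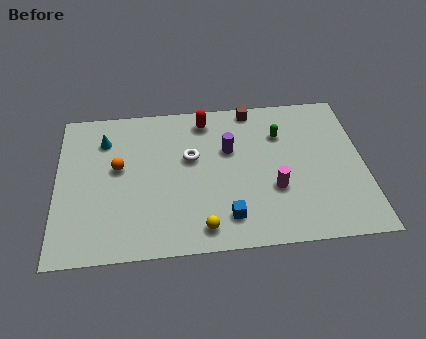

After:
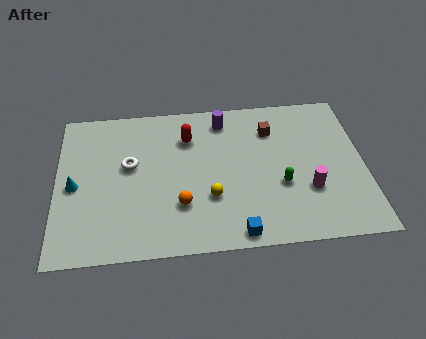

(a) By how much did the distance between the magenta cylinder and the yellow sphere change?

+0.6

The distance was about 3.7 in the first image and 4.3 in the second, so they moved 0.6 units further apart.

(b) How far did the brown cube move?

1.6

The brown cube moved from about (8.7, 8.0) to (9.5, 6.6), a distance of √(0.8² + 1.4²) ≈ 1.6.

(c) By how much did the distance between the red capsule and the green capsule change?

+1.6

The distance was about 3.5 in the first image and 5.1 in the second, so they moved 1.6 units further apart.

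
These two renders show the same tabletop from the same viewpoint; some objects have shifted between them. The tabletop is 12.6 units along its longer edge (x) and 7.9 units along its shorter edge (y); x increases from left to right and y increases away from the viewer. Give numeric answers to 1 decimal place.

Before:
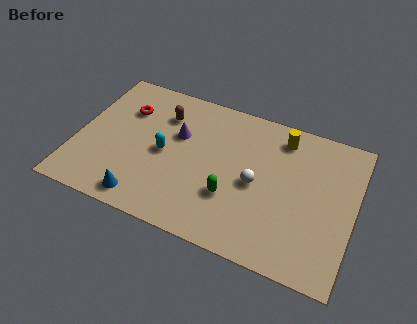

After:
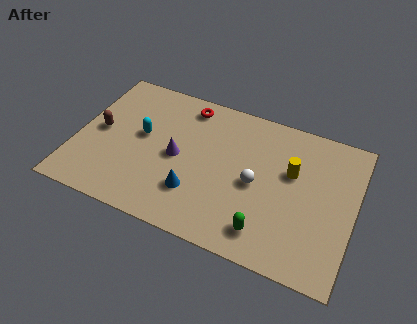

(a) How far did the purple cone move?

1.2

The purple cone moved from about (4.5, 5.0) to (4.6, 3.8), a distance of √(0.1² + 1.2²) ≈ 1.2.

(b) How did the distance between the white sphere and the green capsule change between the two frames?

+0.9

Before: roughly 1.5 units apart; after: 2.4. That's 0.9 units further apart.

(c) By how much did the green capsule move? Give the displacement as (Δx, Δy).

(1.7, -1.2)

From the two frames, the green capsule sits at roughly (7.2, 2.6) before and (8.9, 1.4) after.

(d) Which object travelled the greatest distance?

the brown capsule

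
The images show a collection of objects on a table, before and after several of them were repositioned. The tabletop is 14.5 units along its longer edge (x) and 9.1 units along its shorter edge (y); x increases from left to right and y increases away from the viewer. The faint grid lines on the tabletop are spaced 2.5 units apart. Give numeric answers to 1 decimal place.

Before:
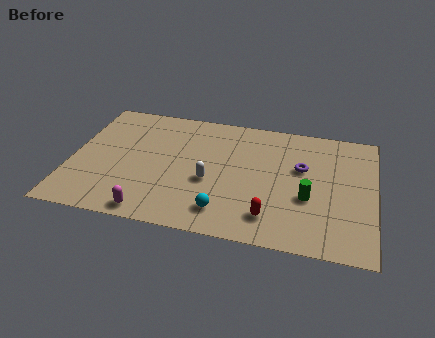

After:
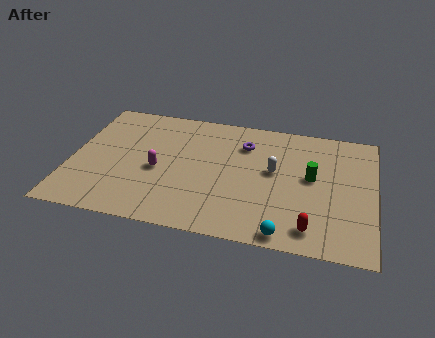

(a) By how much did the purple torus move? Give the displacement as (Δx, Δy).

(-2.8, 1.2)

The purple torus started near (11.0, 5.6) and ended near (8.2, 6.8).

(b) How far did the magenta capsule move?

3.1

The magenta capsule moved from about (4.1, 0.9) to (4.2, 4.0), a distance of √(0.1² + 3.1²) ≈ 3.1.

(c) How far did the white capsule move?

3.3

The white capsule moved from about (6.7, 3.7) to (9.7, 5.1), a distance of √(3.0² + 1.4²) ≈ 3.3.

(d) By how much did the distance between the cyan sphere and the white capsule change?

+2.2

They were about 2.2 units apart before and 4.4 after — 2.2 units further apart.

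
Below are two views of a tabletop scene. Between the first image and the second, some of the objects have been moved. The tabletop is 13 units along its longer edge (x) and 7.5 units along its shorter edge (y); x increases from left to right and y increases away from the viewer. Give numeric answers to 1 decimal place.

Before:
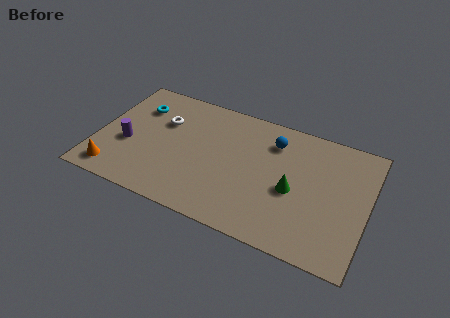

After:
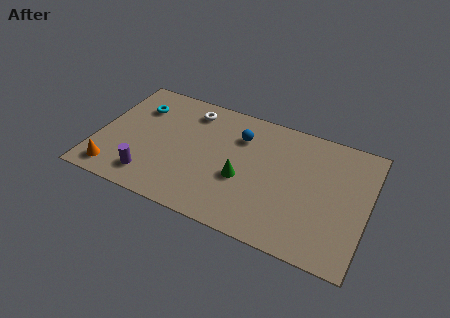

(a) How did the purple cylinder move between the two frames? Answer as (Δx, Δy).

(1.3, -1.6)

The purple cylinder started near (1.5, 3.0) and ended near (2.8, 1.4).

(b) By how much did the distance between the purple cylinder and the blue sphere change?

-1.7

They were about 7.4 units apart before and 5.7 after — 1.7 units closer together.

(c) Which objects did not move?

the cyan torus and the orange cone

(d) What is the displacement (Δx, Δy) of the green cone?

(-2.4, -0.3)

The green cone started near (9.5, 3.3) and ended near (7.1, 3.0).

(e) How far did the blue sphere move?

1.6

From (8.3, 5.8) to (6.7, 5.5), the blue sphere covered √(1.6² + 0.3²) ≈ 1.6 units.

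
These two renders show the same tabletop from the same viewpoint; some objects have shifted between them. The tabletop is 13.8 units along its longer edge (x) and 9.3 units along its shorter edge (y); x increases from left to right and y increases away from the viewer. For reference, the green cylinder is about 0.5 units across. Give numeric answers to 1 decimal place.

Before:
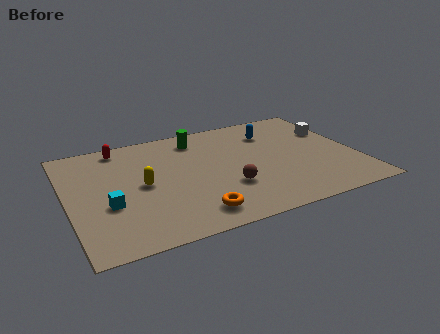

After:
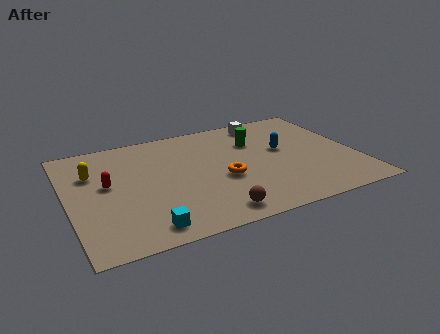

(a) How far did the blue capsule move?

1.7

From (10.1, 7.0) to (10.4, 5.3), the blue capsule covered √(0.3² + 1.7²) ≈ 1.7 units.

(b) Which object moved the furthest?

the white cube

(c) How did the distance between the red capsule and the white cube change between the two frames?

-1.9

They were about 10.4 units apart before and 8.5 after — 1.9 units closer together.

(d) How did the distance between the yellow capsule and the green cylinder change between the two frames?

+3.6

The distance was about 4.3 in the first image and 7.9 in the second, so they moved 3.6 units further apart.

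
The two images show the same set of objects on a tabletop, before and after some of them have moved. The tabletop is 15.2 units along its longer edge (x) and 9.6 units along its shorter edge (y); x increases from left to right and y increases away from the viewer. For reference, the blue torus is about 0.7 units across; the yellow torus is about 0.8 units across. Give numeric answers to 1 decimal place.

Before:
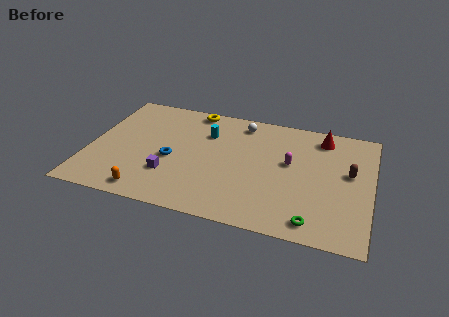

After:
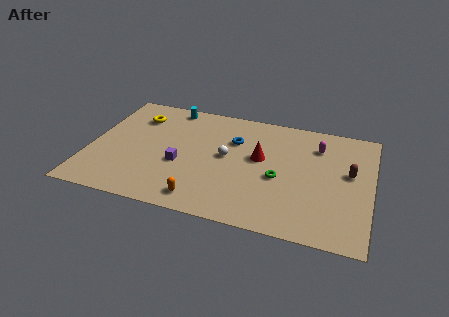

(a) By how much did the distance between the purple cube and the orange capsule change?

+0.9

They were about 2.0 units apart before and 2.9 after — 0.9 units further apart.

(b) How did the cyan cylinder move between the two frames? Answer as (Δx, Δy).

(-2.2, 1.8)

From the two frames, the cyan cylinder sits at roughly (6.2, 6.8) before and (4.0, 8.6) after.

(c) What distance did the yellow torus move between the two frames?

3.3

The yellow torus was near (5.3, 8.7) before and (2.3, 7.3) after, so it travelled √(3.0² + 1.4²) ≈ 3.3 units.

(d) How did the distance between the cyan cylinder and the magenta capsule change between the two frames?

+3.5

They were about 4.8 units apart before and 8.3 after — 3.5 units further apart.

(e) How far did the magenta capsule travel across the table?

2.3

The magenta capsule was near (10.8, 5.5) before and (12.2, 7.3) after, so it travelled √(1.4² + 1.8²) ≈ 2.3 units.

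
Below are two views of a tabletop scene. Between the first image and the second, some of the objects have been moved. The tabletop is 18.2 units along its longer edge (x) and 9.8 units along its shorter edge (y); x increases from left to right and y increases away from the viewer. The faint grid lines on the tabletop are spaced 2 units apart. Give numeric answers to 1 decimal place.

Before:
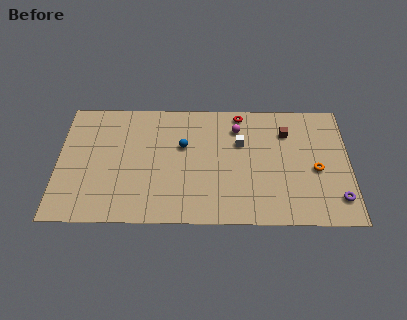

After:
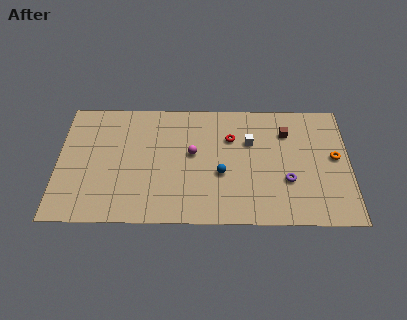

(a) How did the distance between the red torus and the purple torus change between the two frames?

-4.2

Before: roughly 9.1 units apart; after: 4.9. That's 4.2 units closer together.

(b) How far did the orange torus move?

1.6

The orange torus was near (16.1, 4.3) before and (17.3, 5.3) after, so it travelled √(1.2² + 1.0²) ≈ 1.6 units.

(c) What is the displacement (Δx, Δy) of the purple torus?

(-3.1, 1.4)

The purple torus started near (17.4, 2.0) and ended near (14.3, 3.4).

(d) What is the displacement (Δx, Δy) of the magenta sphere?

(-2.8, -2.1)

The magenta sphere started near (11.2, 7.6) and ended near (8.4, 5.5).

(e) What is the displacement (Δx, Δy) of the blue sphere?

(2.4, -2.2)

The blue sphere started near (7.8, 6.1) and ended near (10.2, 3.9).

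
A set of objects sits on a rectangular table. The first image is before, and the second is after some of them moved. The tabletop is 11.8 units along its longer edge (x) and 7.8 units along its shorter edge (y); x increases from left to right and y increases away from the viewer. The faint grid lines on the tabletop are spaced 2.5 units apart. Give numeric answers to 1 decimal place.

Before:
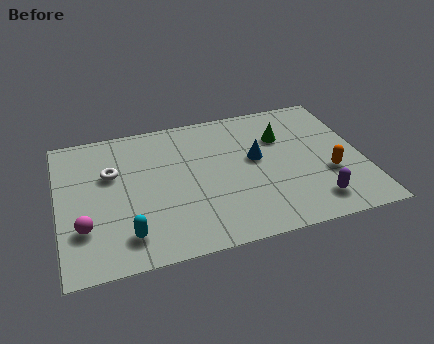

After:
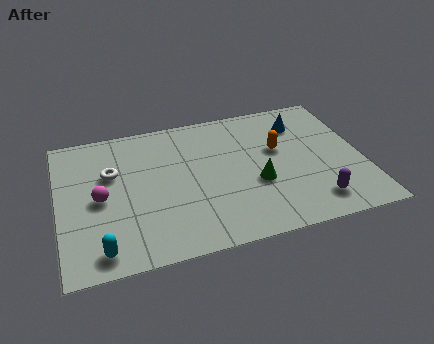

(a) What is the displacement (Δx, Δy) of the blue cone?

(1.9, 1.6)

The blue cone was at about (7.7, 4.4) and moved to about (9.6, 6.0).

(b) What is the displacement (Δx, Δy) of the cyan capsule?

(-1.0, -0.5)

The cyan capsule started near (2.5, 1.5) and ended near (1.5, 1.0).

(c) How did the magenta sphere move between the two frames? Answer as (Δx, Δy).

(0.7, 1.4)

The magenta sphere was at about (0.9, 2.3) and moved to about (1.6, 3.7).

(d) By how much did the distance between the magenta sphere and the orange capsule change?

-2.4

They were about 9.5 units apart before and 7.1 after — 2.4 units closer together.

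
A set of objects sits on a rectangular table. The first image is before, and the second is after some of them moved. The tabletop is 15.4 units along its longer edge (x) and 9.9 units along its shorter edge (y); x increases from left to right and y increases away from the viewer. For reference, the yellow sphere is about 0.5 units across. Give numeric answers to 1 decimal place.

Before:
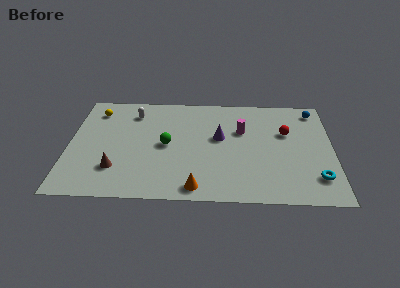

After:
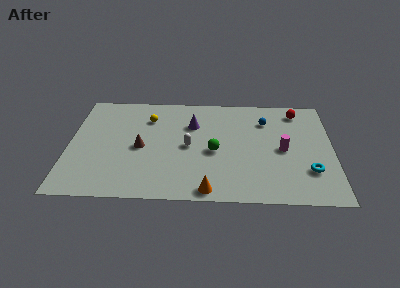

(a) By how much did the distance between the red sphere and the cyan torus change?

+1.2

The distance was about 4.4 in the first image and 5.6 in the second, so they moved 1.2 units further apart.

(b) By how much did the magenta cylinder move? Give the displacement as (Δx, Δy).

(2.4, -1.7)

The magenta cylinder was at about (10.1, 6.4) and moved to about (12.5, 4.7).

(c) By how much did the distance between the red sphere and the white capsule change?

-1.8

Before: roughly 9.1 units apart; after: 7.3. That's 1.8 units closer together.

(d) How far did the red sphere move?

2.2

From (12.7, 6.3) to (13.4, 8.4), the red sphere covered √(0.7² + 2.1²) ≈ 2.2 units.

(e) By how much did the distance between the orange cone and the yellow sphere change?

-1.7

Before: roughly 9.1 units apart; after: 7.4. That's 1.7 units closer together.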